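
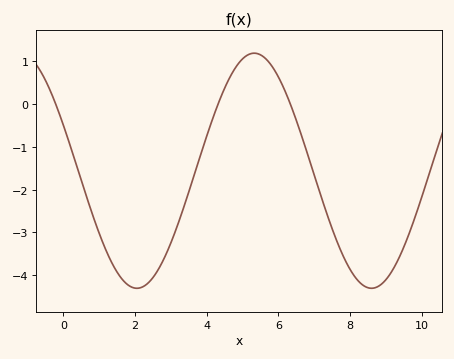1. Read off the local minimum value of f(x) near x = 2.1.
-4.3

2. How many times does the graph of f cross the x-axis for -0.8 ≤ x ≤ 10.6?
3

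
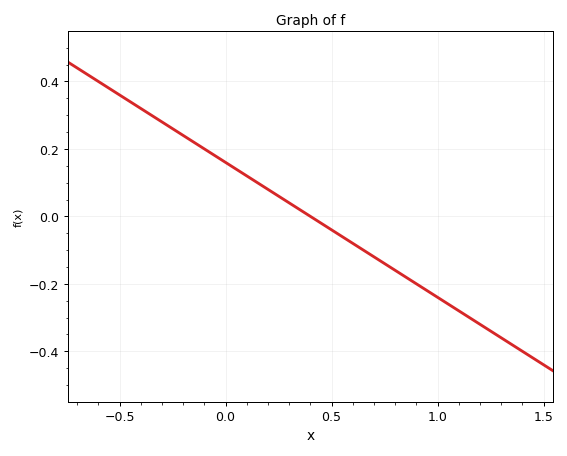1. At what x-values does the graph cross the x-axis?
0.4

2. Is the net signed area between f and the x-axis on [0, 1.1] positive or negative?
negative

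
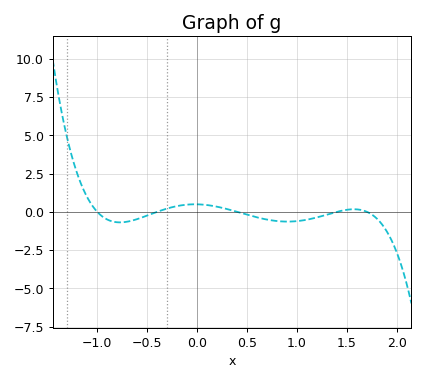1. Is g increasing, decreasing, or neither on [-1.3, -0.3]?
neither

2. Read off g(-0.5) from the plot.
-0.2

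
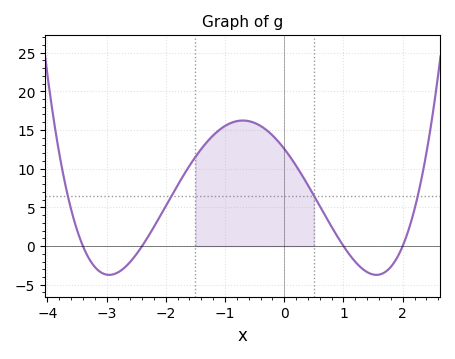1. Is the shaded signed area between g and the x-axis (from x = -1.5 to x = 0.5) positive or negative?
positive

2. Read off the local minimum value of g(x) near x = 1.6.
-3.73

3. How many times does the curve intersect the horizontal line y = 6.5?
4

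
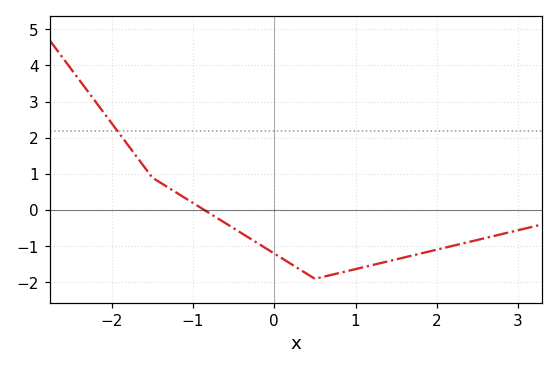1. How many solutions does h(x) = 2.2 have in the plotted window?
1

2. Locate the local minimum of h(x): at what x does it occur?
0.502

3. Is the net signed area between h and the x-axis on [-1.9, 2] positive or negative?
negative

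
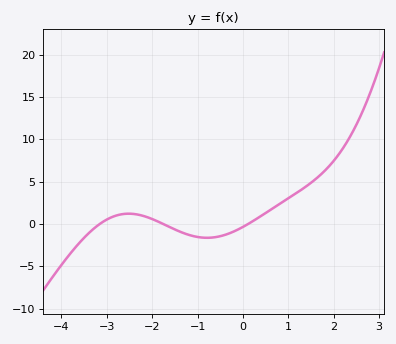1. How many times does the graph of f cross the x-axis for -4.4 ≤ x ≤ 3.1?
3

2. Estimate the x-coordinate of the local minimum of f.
-0.8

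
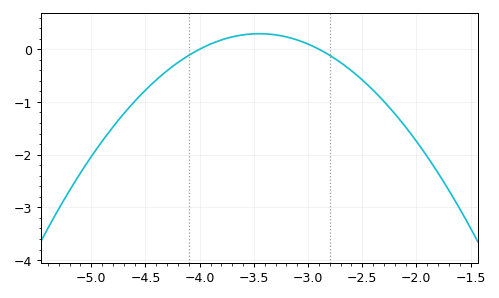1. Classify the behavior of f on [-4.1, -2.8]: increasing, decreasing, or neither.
neither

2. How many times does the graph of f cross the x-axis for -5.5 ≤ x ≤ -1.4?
2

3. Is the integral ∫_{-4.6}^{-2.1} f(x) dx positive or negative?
negative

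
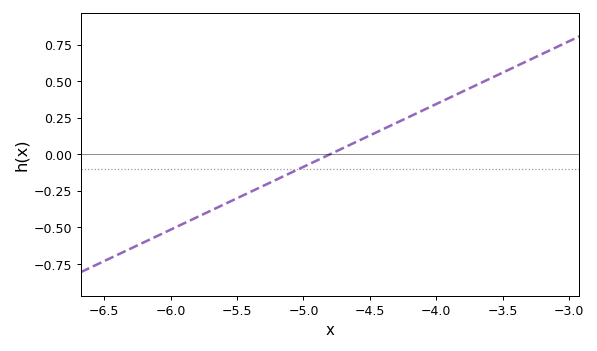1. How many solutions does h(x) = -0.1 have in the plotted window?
1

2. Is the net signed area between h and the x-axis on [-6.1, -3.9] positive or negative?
negative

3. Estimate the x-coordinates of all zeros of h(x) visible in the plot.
-4.8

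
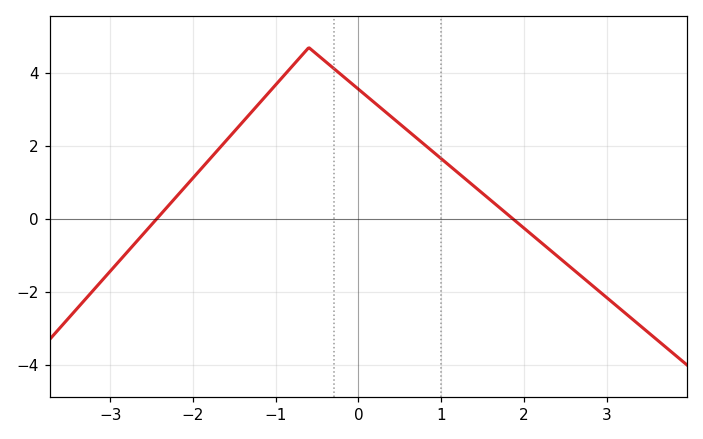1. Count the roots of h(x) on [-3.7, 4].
2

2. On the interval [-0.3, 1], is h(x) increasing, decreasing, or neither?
decreasing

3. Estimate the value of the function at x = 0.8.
2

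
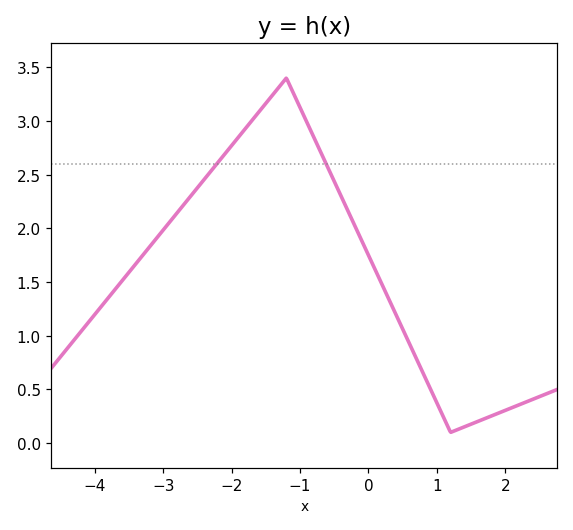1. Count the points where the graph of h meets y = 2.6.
2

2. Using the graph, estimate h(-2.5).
2.38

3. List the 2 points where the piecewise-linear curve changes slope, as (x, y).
(-1.2, 3.4); (1.2, 0.1)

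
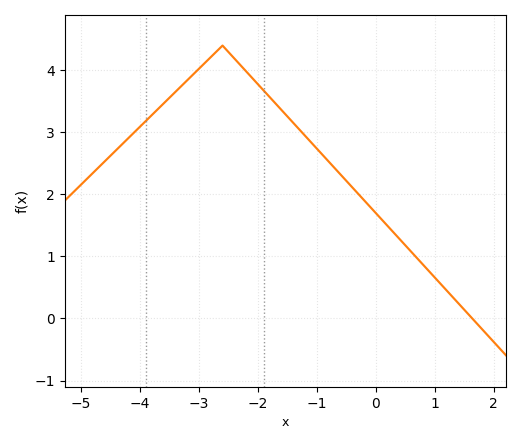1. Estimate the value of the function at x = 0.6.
1.08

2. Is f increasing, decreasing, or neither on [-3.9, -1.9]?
neither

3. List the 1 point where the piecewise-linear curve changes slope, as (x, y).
(-2.6, 4.4)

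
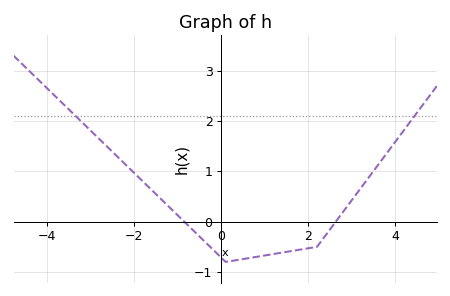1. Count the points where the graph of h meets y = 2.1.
2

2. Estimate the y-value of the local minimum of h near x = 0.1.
-0.8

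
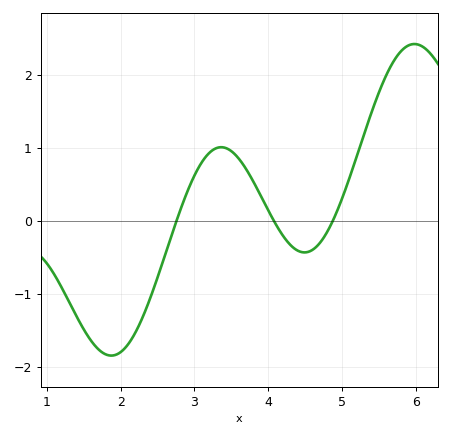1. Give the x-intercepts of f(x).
2.76, 4.07, 4.88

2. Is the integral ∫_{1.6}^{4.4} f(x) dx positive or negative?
negative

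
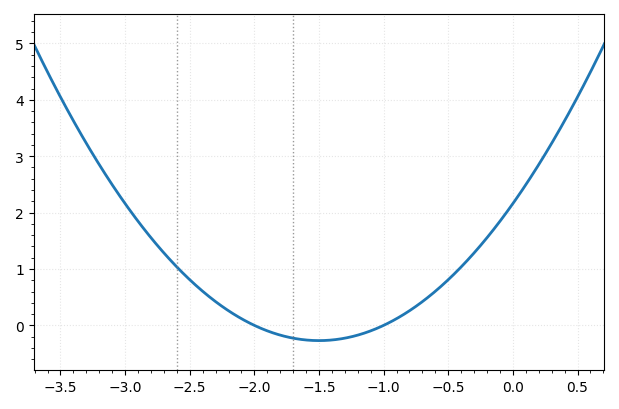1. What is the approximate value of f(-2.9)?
1.85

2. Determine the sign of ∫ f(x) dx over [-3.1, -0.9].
positive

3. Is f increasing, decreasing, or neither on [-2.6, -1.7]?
decreasing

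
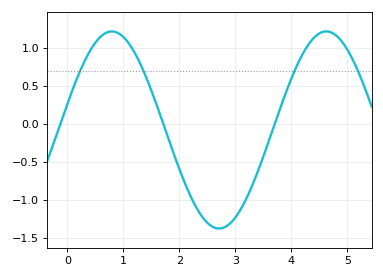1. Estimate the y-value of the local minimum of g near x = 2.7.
-1.38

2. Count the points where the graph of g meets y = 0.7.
4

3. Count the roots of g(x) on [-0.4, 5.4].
3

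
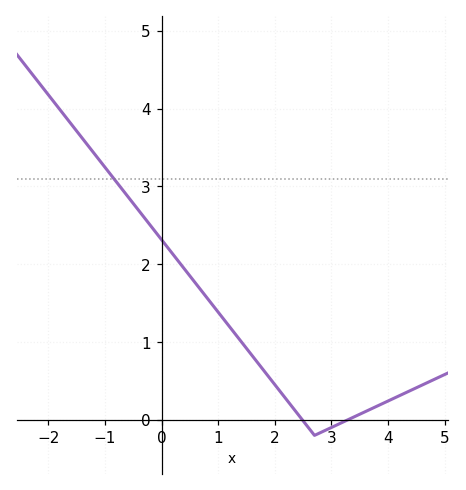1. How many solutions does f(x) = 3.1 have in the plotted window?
1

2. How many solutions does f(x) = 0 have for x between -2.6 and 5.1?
2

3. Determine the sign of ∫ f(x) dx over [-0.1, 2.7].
positive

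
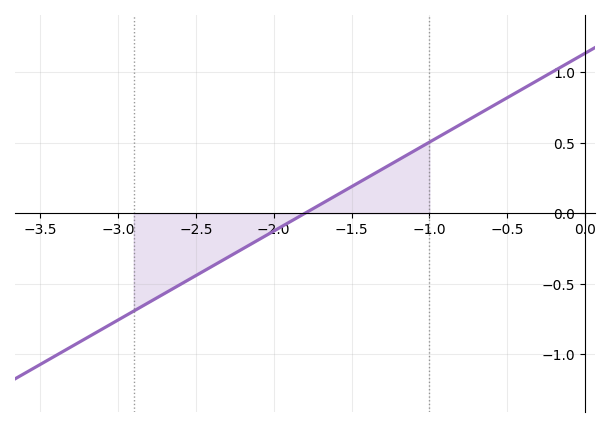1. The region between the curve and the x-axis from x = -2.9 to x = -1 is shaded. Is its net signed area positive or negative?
negative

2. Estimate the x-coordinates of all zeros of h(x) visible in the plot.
-1.8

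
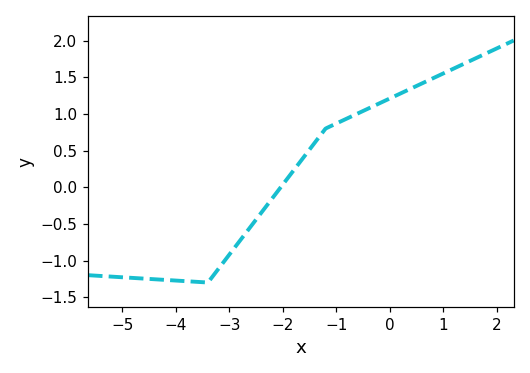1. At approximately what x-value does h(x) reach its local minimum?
-3.4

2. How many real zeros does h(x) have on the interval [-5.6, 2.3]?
1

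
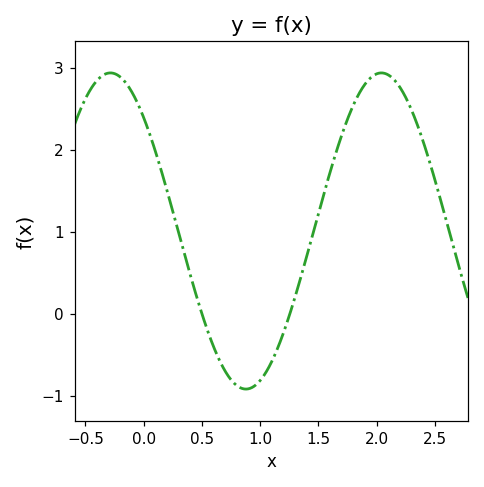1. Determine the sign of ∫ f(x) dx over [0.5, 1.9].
positive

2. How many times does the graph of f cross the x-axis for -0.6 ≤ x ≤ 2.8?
2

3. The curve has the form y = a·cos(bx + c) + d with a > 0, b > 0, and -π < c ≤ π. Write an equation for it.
y = 1.93cos(2.7x + 0.77) + 1.01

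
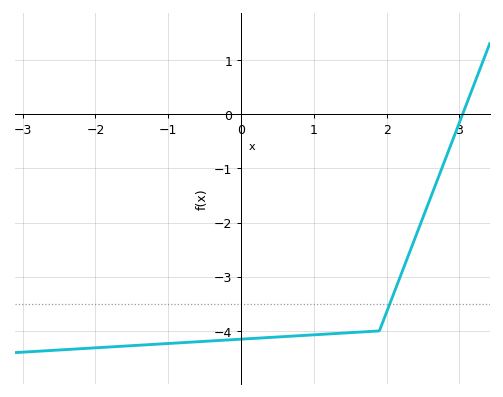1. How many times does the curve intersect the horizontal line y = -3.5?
1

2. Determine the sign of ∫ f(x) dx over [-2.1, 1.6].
negative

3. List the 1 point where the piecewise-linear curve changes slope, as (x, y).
(1.9, -4)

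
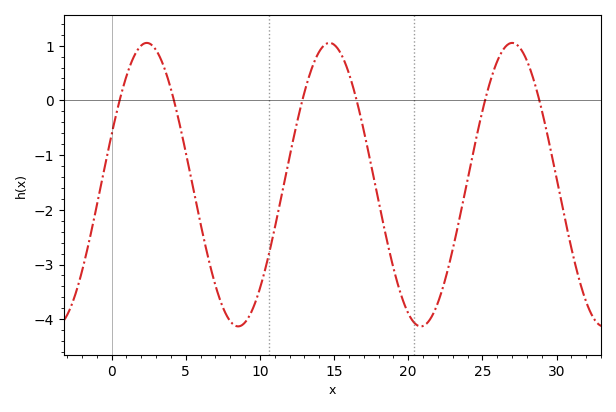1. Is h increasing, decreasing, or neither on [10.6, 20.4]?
neither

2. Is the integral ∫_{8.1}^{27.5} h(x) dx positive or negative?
negative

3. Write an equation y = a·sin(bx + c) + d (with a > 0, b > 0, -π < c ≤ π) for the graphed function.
y = 2.59sin(0.51x + 0.362) - 1.54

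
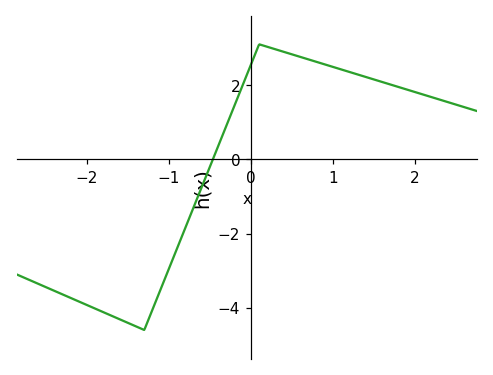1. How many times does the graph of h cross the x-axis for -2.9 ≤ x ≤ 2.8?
1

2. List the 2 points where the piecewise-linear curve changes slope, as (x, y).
(-1.3, -4.6); (0.1, 3.1)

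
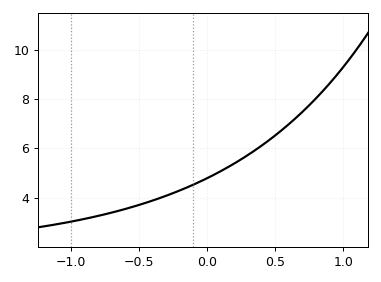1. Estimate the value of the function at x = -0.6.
3.6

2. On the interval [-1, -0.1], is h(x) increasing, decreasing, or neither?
increasing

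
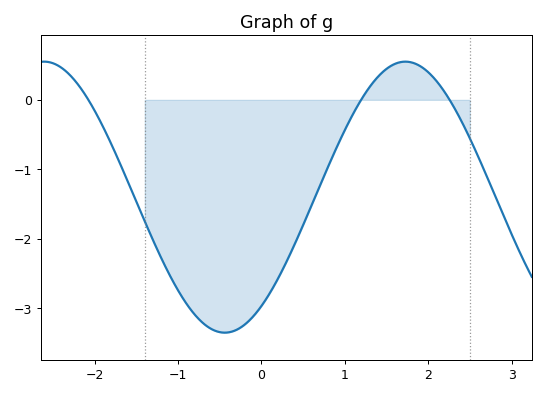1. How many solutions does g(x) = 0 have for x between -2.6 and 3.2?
3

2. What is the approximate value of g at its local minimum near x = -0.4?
-3.35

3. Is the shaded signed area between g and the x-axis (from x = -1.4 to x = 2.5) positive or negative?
negative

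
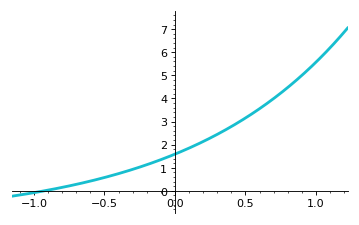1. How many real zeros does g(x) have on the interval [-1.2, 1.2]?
1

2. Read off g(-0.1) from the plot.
1.35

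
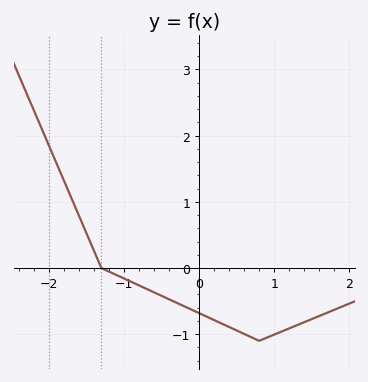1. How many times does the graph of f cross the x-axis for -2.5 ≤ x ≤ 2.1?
1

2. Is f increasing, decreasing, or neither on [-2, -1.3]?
decreasing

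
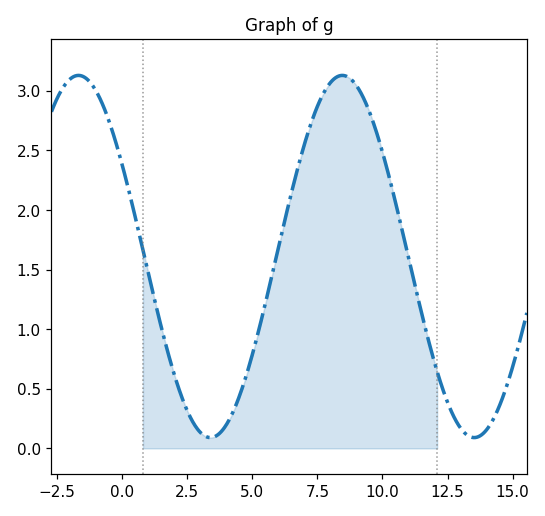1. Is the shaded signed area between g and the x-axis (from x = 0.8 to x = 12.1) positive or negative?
positive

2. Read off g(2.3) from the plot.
0.425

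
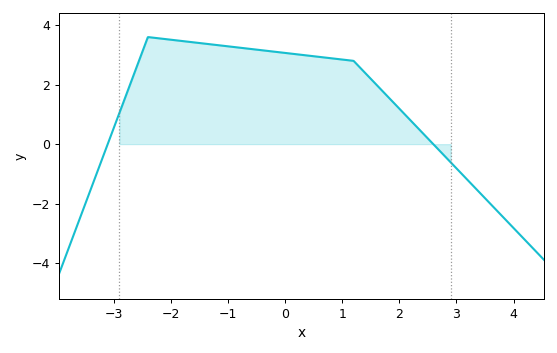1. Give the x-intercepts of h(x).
-3.2, 2.6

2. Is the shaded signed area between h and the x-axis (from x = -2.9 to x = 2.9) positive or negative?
positive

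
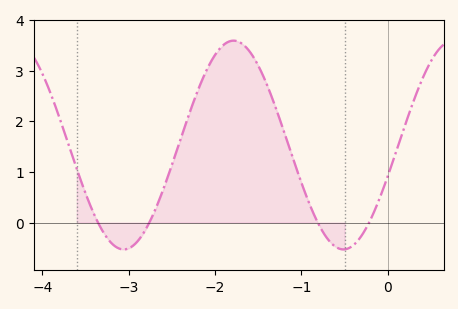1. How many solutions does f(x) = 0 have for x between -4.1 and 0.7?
4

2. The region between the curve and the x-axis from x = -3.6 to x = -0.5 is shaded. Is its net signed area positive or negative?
positive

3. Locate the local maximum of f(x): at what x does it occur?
-1.79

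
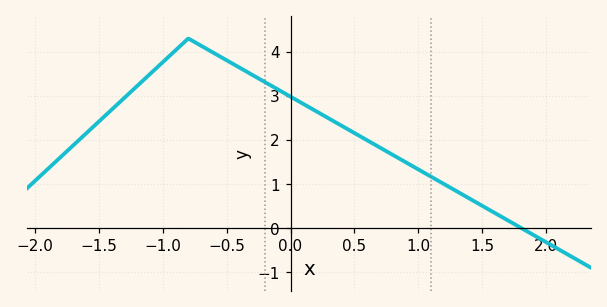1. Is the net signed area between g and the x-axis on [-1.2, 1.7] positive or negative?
positive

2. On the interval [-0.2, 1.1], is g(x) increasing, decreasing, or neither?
decreasing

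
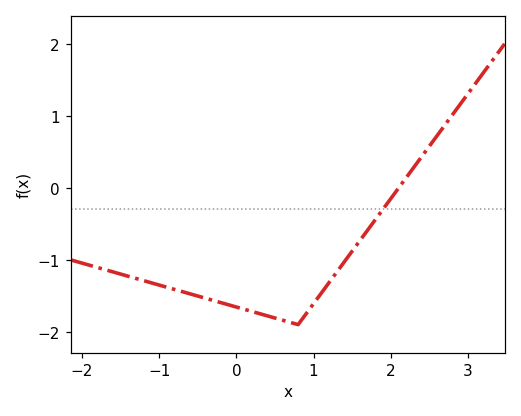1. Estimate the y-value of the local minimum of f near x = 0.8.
-1.9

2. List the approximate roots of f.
2.1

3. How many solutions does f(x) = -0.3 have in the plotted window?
1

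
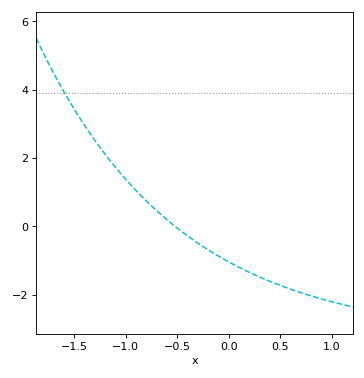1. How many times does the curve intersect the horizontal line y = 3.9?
1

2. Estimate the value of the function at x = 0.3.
-1.48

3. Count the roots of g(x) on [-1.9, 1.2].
1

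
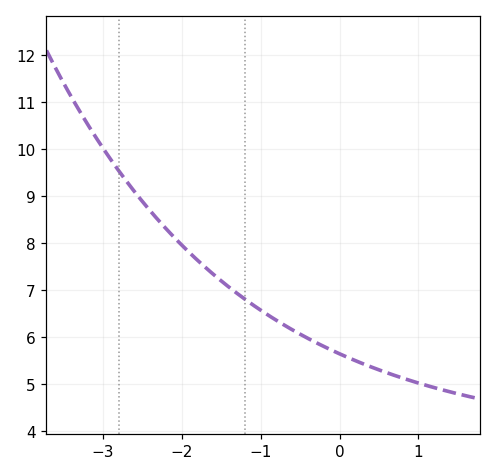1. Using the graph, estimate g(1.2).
4.92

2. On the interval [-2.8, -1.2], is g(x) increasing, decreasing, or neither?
decreasing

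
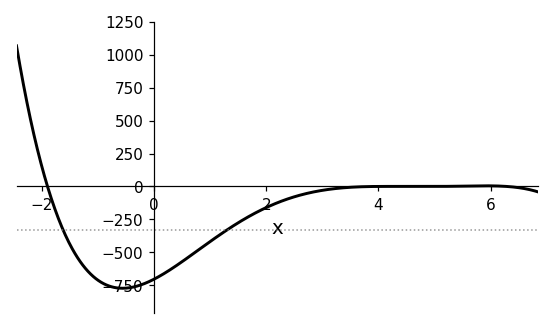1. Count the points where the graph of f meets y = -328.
2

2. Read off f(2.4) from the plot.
-92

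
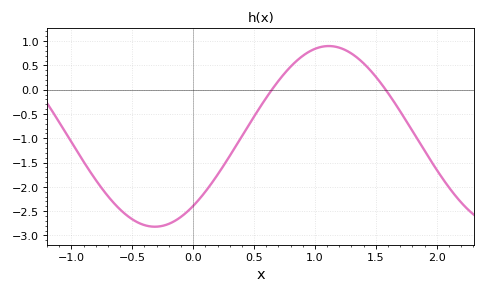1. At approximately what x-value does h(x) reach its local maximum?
1.11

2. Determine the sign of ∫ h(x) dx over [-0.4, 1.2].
negative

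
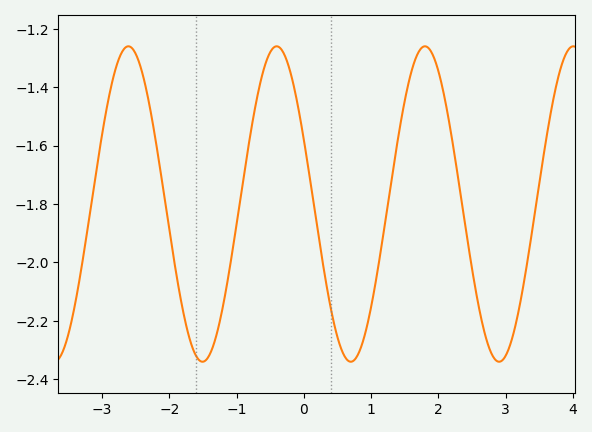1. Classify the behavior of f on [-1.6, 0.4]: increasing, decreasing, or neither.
neither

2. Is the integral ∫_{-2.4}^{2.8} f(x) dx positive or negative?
negative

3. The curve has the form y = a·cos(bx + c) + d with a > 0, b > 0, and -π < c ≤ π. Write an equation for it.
y = 0.54cos(2.85x + 1.15) - 1.8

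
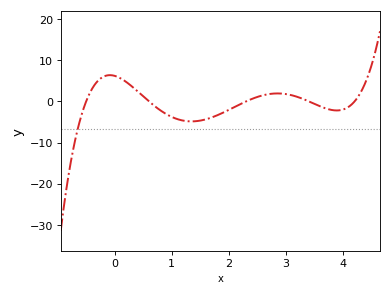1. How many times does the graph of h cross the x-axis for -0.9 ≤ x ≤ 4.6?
5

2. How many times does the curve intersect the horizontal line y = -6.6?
1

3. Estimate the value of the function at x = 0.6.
0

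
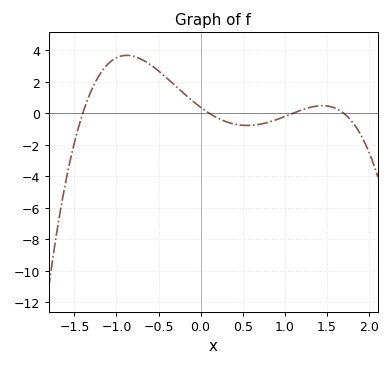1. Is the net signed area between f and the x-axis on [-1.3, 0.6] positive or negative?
positive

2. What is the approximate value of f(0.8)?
-0.6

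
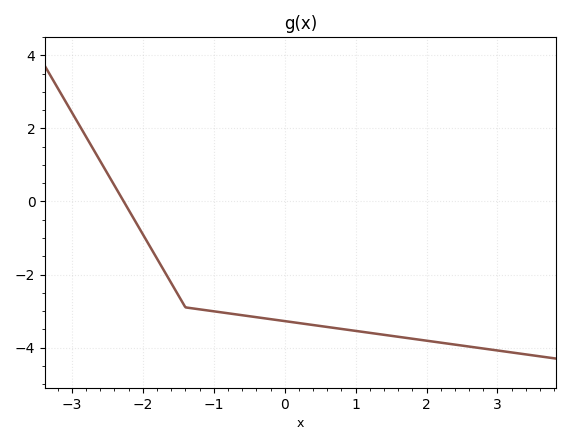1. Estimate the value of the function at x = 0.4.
-3.4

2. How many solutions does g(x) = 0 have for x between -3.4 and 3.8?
1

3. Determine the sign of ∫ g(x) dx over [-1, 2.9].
negative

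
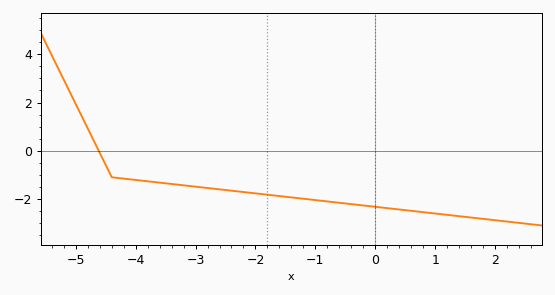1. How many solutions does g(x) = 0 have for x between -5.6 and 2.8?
1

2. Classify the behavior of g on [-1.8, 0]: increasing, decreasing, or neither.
decreasing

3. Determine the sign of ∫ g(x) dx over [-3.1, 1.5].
negative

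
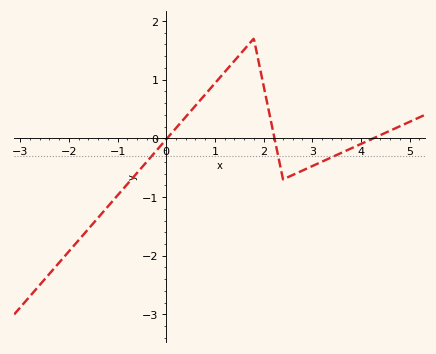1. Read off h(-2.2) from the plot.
-2.1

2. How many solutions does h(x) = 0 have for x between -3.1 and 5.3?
3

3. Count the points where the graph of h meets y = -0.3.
3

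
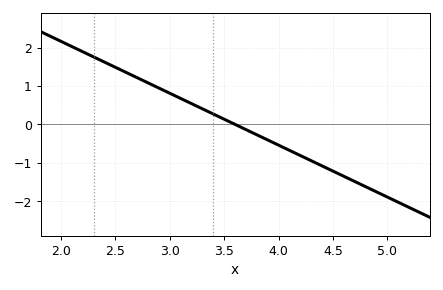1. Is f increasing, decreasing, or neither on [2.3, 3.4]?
decreasing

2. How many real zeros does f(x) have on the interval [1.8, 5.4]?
1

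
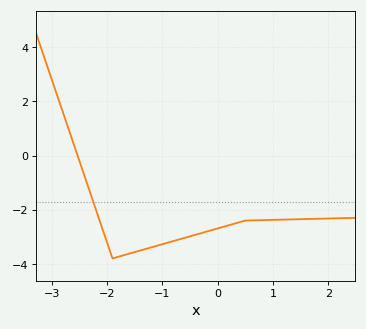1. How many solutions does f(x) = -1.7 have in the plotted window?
1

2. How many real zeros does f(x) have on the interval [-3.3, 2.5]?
1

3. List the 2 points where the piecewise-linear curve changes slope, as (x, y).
(-1.9, -3.8); (0.5, -2.4)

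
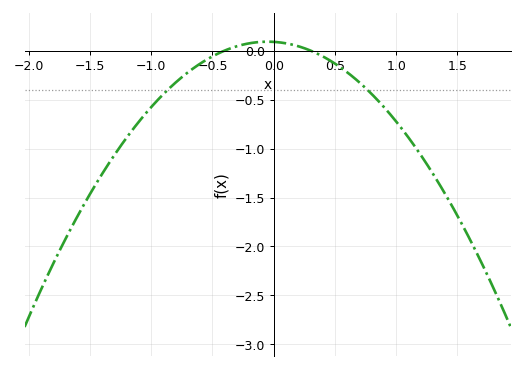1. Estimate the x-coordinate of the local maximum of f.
-0.05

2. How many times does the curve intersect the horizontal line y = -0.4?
2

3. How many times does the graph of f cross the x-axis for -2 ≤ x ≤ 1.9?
2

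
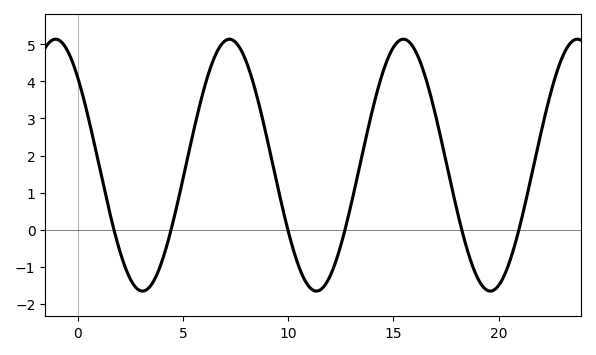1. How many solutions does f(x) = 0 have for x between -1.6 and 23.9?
6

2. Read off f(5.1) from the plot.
1.6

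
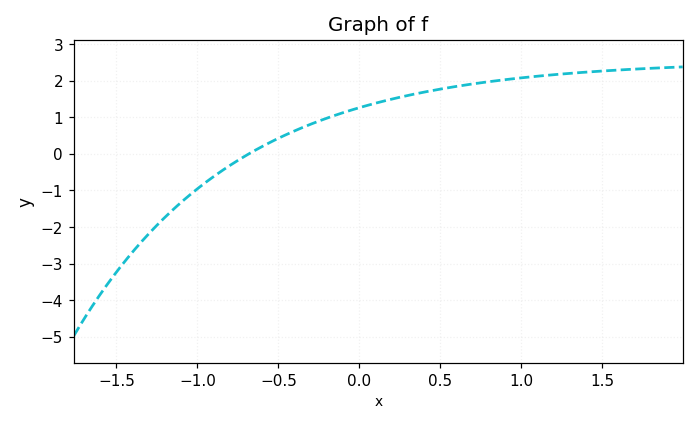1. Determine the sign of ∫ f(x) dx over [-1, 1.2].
positive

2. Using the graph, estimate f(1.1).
2.1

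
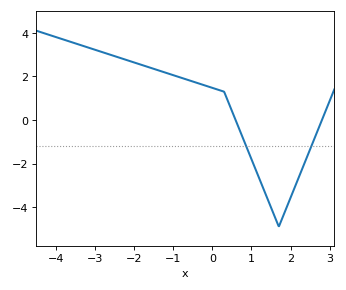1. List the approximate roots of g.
0.6, 2.8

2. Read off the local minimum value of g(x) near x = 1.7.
-4.8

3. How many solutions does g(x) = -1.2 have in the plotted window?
2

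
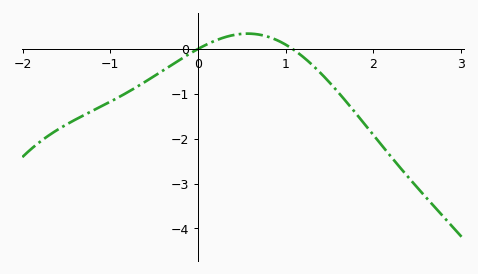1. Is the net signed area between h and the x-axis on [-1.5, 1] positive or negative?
negative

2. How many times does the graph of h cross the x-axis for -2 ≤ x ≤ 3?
2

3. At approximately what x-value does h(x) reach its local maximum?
0.566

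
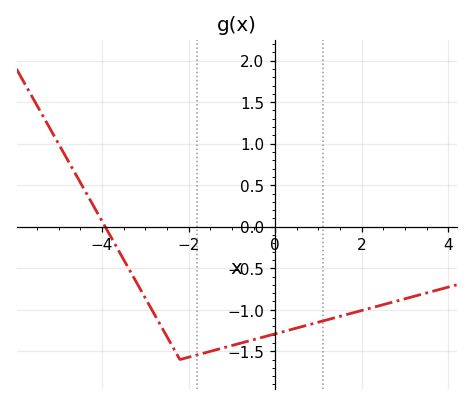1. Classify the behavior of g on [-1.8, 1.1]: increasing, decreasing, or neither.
increasing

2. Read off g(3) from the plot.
-0.867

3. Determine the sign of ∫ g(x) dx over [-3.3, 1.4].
negative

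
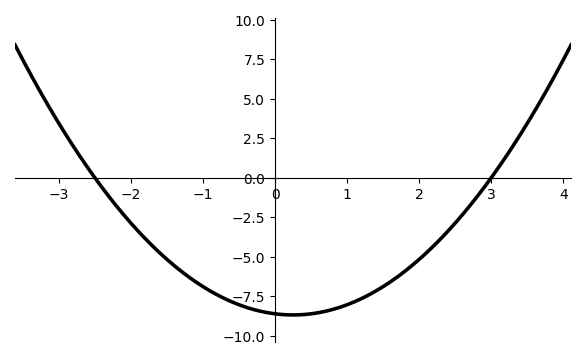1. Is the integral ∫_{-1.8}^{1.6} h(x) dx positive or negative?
negative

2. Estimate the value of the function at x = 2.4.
-3.38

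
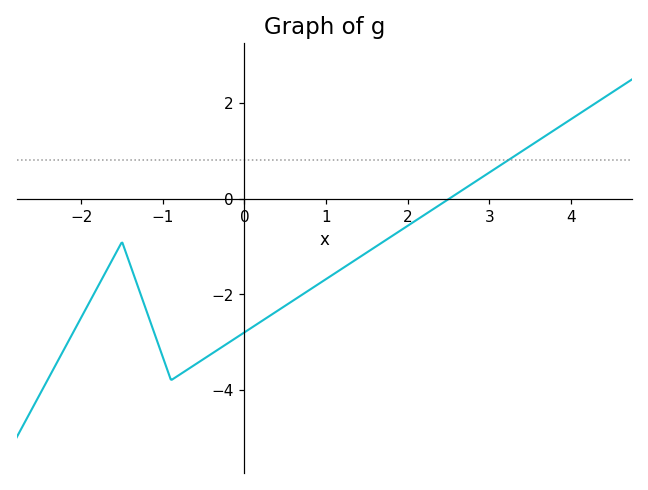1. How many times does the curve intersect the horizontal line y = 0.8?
1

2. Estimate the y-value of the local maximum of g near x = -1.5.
-0.905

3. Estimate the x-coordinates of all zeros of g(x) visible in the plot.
2.51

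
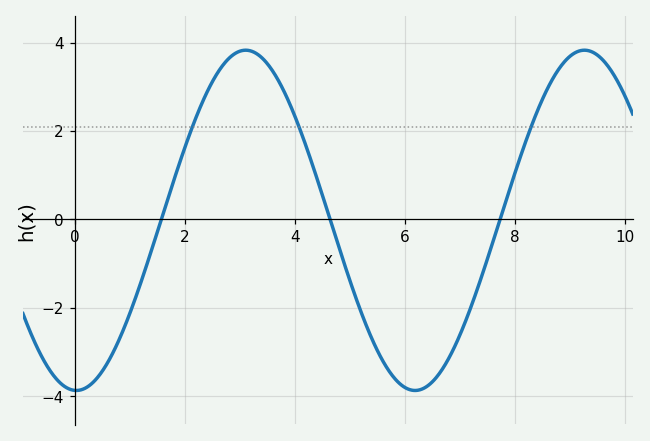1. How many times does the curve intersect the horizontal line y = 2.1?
3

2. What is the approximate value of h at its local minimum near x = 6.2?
-3.87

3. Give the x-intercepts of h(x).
1.58, 4.65, 7.74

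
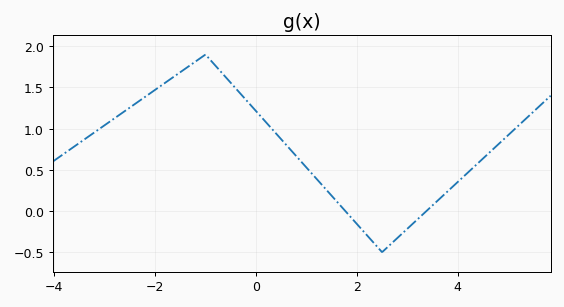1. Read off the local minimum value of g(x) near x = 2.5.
-0.5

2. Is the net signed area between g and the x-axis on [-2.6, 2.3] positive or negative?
positive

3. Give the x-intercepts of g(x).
1.77, 3.38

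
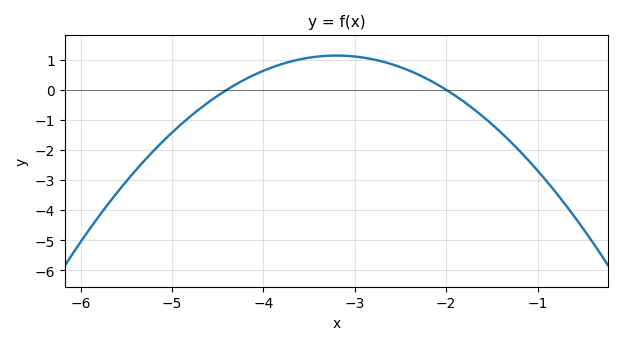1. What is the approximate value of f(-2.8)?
1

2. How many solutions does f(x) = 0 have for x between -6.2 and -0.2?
2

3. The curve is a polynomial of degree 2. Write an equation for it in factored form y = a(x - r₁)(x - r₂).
y = -0.79(x + 4.4)(x + 2)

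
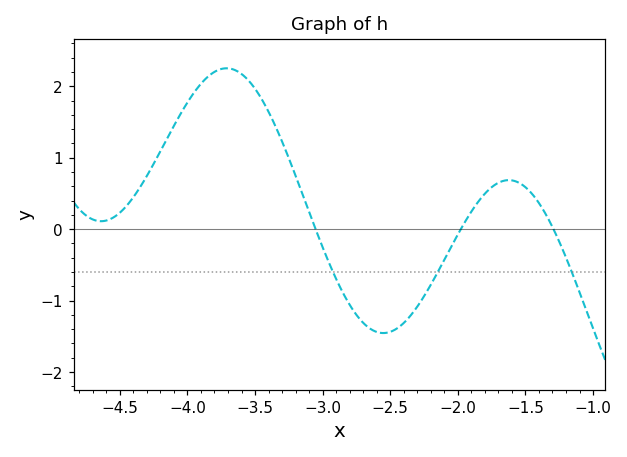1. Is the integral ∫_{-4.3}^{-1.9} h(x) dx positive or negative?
positive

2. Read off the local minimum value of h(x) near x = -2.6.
-1.5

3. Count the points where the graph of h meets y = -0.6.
3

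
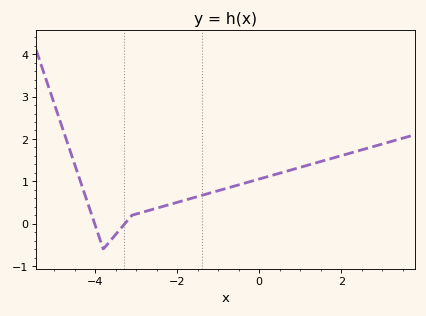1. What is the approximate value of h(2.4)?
1.72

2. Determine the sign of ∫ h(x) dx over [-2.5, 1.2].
positive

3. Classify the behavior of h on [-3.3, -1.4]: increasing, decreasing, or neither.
increasing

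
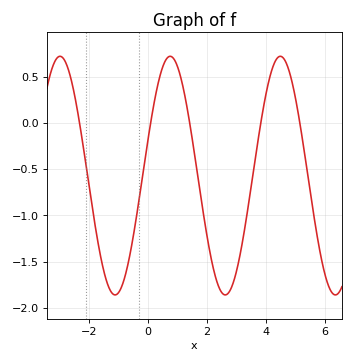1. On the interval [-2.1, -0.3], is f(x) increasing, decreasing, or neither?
neither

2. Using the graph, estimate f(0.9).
0.68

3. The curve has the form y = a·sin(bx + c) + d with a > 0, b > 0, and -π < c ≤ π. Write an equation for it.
y = 1.29sin(1.68x + 0.31) - 0.57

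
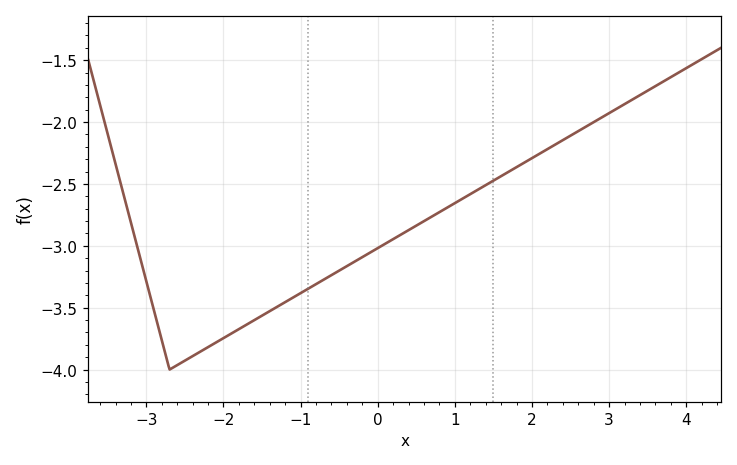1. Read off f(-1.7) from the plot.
-3.65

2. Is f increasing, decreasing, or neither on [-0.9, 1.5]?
increasing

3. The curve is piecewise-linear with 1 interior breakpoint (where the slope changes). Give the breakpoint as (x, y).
(-2.7, -4)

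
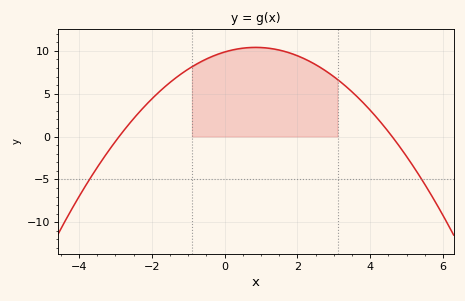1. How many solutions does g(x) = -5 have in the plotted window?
2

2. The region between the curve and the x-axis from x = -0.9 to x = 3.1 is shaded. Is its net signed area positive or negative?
positive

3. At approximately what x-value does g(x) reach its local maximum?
0.85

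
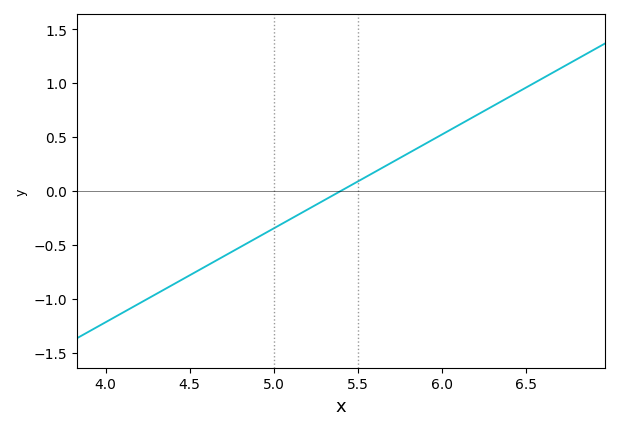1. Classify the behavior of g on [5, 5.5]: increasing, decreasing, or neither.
increasing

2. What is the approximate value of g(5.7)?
0.25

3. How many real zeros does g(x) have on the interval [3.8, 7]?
1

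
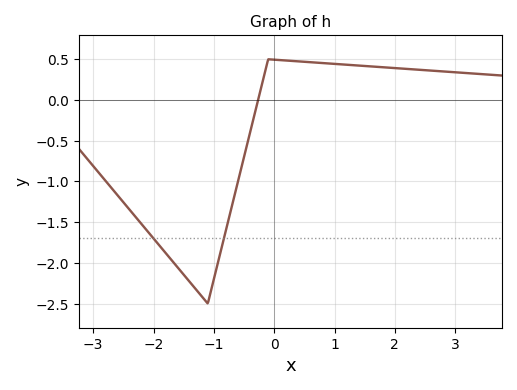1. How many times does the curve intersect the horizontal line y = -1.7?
2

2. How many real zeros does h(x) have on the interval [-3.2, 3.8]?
1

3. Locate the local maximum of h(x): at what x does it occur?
-0.1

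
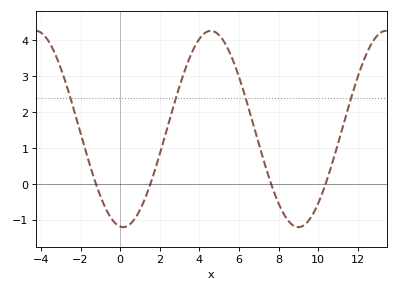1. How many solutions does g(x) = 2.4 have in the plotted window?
4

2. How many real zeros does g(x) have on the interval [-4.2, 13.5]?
4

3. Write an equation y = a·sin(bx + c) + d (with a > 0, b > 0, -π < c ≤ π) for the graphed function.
y = 2.74sin(0.71x - 1.7) + 1.53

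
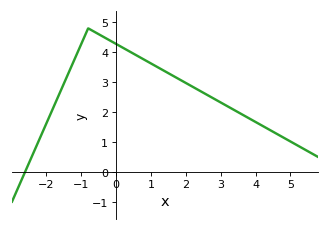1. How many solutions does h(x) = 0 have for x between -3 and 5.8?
1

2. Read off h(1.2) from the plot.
3.5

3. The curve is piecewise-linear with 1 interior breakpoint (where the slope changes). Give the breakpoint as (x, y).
(-0.8, 4.8)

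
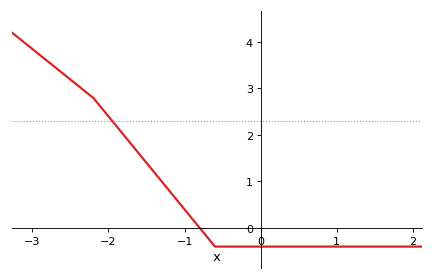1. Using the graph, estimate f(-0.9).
0.2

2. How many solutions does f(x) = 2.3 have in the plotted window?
1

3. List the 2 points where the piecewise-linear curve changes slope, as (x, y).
(-2.2, 2.8); (-0.6, -0.4)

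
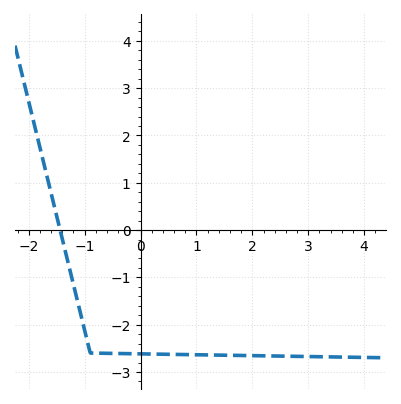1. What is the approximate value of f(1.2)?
-2.64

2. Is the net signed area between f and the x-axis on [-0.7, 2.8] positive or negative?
negative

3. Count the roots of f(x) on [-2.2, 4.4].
1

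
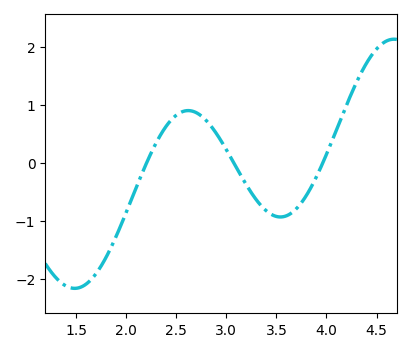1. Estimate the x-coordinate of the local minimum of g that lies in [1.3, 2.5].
1.49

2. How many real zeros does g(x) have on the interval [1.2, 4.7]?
3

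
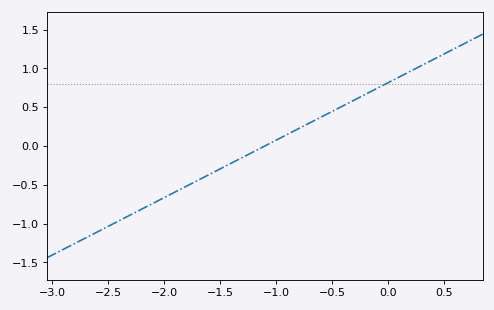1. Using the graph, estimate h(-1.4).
-0.2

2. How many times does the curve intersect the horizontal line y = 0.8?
1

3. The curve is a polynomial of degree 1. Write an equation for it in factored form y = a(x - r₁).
y = 0.74(x + 1.1)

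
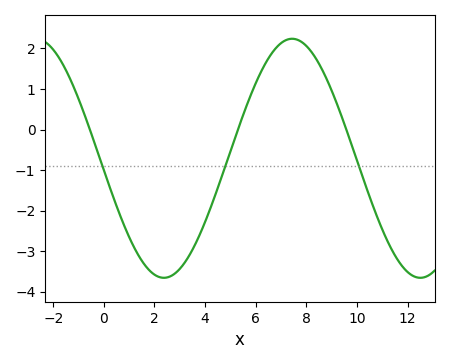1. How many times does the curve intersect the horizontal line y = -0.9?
3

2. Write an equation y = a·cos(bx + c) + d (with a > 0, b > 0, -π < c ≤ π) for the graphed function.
y = 2.95cos(0.62x + 1.7) - 0.71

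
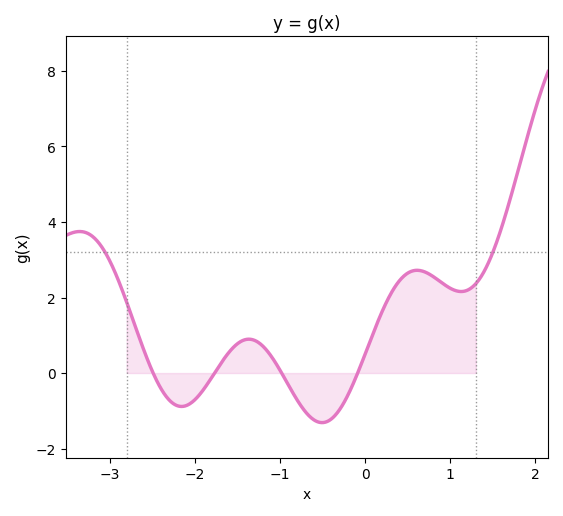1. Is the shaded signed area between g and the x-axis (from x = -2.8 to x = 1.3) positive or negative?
positive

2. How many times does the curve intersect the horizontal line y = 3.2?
2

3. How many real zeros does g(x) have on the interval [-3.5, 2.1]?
4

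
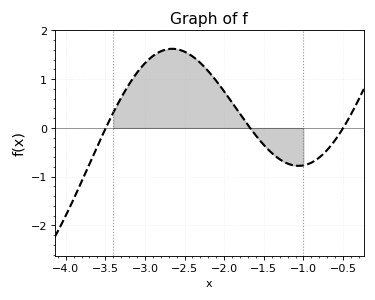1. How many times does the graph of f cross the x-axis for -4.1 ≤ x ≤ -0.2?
3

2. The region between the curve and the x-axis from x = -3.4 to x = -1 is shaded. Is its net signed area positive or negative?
positive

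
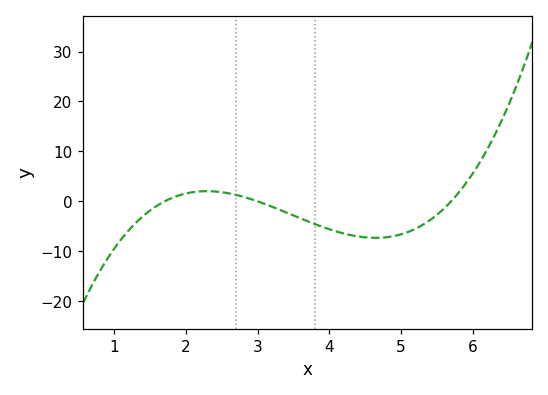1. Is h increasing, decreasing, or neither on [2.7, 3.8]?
decreasing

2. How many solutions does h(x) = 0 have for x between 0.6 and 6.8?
3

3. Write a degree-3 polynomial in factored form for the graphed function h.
y = 1.43(x - 1.7)(x - 3)(x - 5.7)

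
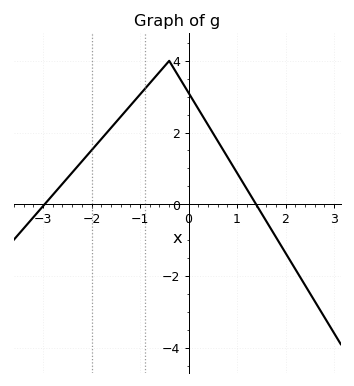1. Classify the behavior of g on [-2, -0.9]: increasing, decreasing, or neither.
increasing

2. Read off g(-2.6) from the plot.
0.6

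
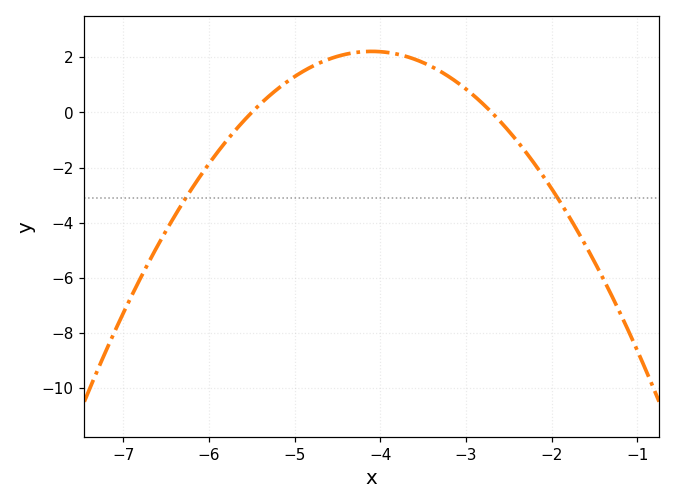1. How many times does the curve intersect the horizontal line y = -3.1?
2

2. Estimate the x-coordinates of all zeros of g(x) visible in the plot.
-5.5, -2.7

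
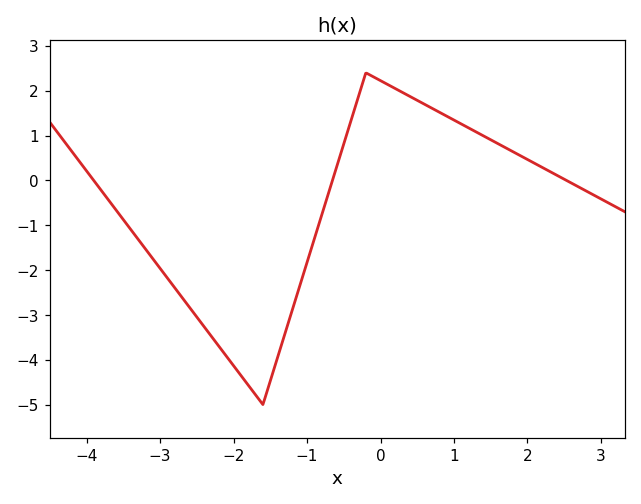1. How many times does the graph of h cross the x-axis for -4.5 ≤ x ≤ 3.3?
3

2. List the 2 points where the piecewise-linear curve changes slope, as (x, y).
(-1.6, -5); (-0.2, 2.4)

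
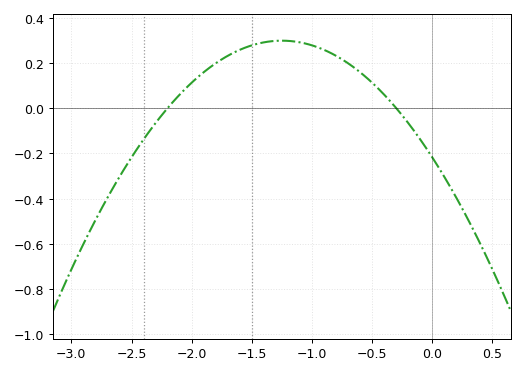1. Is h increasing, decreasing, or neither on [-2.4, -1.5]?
increasing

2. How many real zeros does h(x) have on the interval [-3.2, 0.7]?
2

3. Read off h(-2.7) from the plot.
-0.4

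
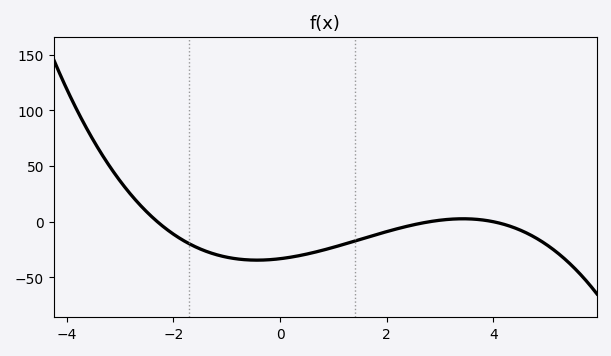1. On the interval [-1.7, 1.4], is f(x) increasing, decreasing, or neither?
neither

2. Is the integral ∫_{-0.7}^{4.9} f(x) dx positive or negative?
negative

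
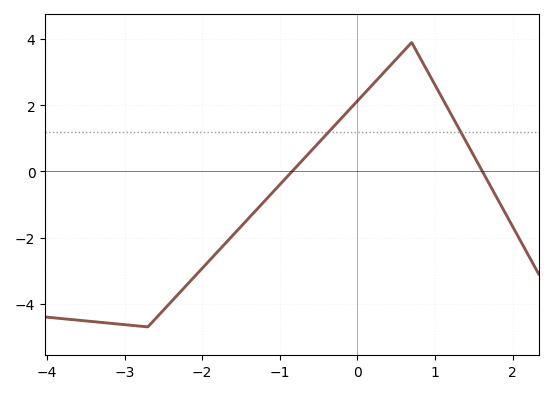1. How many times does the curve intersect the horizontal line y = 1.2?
2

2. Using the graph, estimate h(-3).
-4.6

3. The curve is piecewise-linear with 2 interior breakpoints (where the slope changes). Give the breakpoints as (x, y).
(-2.7, -4.7); (0.7, 3.9)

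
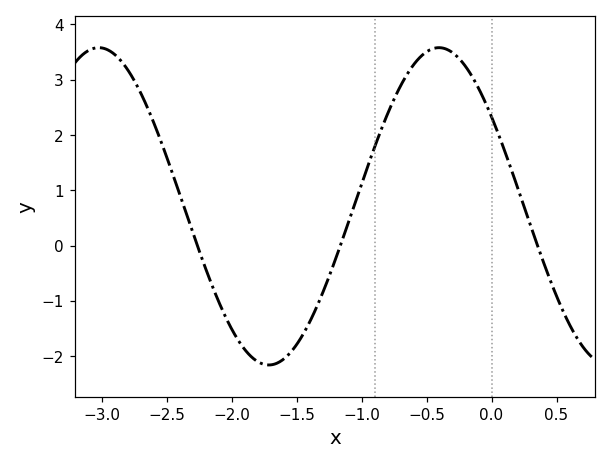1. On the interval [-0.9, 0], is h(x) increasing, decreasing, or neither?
neither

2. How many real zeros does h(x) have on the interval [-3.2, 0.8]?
3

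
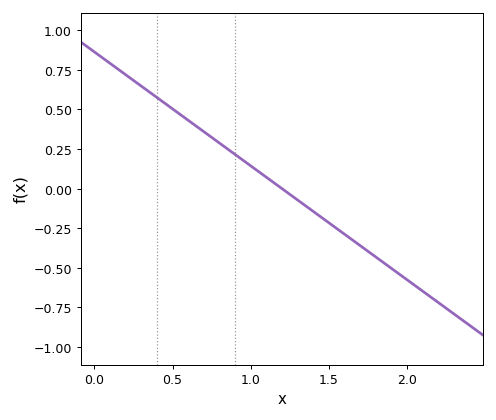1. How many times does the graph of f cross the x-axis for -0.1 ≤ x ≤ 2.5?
1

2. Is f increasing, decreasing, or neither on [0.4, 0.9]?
decreasing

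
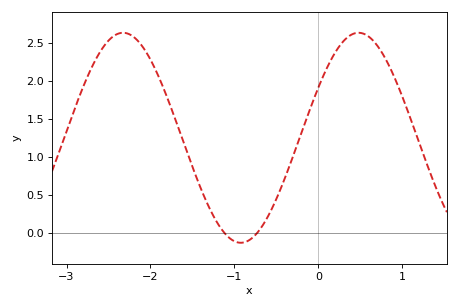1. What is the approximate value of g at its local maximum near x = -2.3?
2.63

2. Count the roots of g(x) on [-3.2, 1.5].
2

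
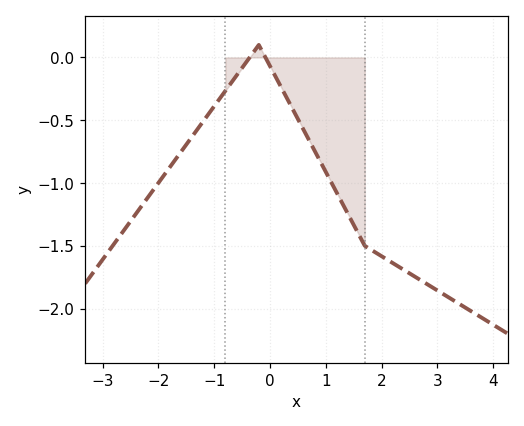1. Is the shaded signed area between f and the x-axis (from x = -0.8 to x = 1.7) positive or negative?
negative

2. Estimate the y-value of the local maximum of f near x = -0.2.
0.1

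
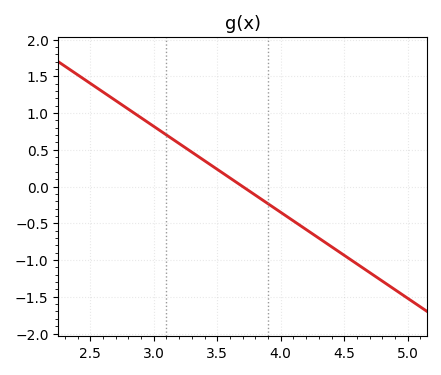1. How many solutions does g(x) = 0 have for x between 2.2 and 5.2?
1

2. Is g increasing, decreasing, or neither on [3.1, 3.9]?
decreasing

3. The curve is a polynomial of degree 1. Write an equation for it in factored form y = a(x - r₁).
y = -1.17(x - 3.7)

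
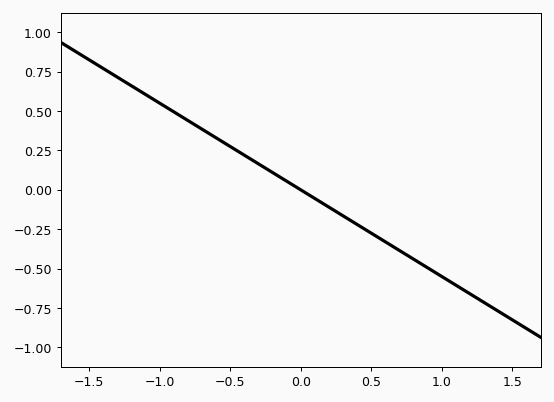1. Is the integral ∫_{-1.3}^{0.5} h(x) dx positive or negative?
positive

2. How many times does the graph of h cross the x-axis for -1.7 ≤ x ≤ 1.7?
1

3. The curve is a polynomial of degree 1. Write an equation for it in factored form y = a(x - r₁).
y = -0.55(x - 0)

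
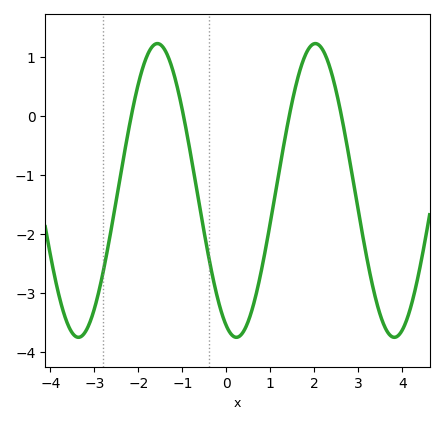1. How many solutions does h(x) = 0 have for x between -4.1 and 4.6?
4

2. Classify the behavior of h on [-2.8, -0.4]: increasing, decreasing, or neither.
neither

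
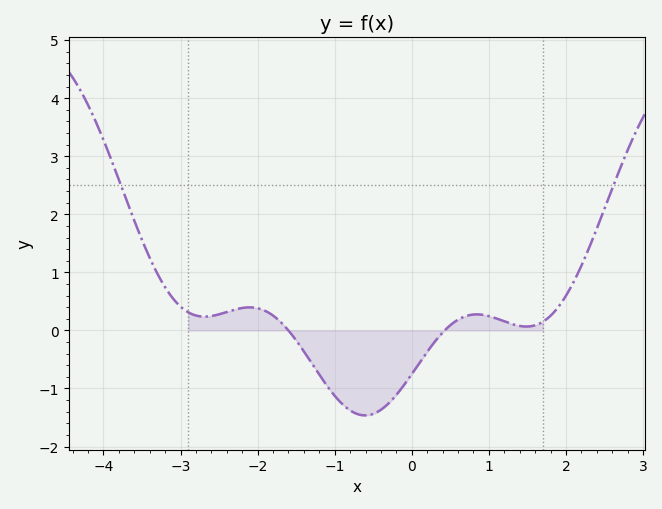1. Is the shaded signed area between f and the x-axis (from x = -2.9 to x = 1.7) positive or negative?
negative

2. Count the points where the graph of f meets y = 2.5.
2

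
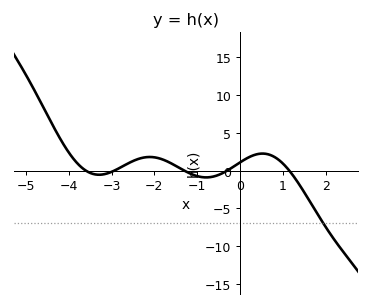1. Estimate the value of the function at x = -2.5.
1.26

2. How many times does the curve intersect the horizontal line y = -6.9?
1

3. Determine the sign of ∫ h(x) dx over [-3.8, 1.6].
positive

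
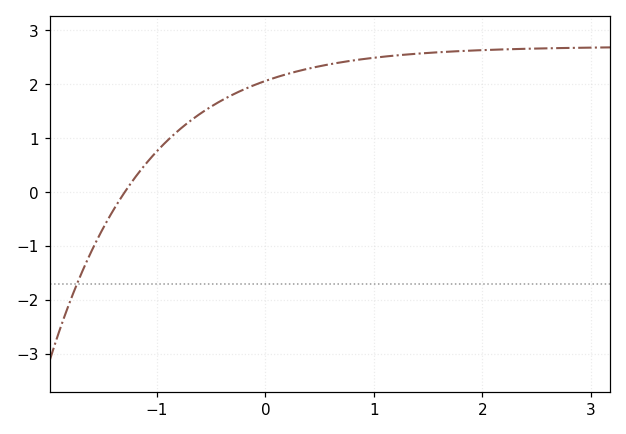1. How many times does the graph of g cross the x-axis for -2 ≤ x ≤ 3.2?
1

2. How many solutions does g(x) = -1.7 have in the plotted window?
1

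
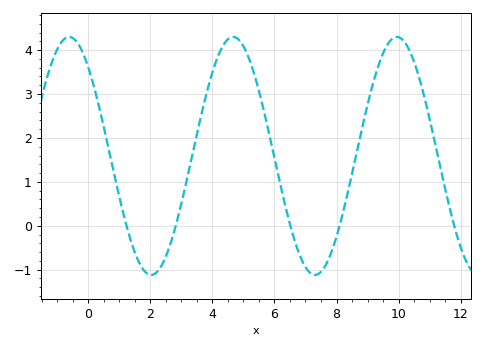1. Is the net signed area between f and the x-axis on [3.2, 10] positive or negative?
positive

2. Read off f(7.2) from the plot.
-1.1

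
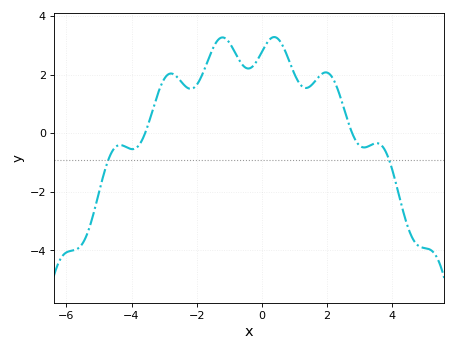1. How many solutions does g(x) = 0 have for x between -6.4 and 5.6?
2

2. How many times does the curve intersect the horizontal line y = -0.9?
2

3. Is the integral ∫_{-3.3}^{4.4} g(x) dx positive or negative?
positive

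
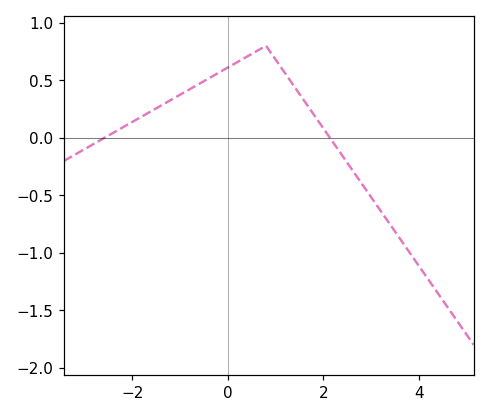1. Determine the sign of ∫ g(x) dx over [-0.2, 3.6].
positive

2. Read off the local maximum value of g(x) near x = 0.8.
0.8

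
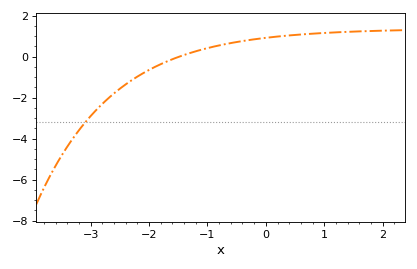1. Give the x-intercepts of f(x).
-1.5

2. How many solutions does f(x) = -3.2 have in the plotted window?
1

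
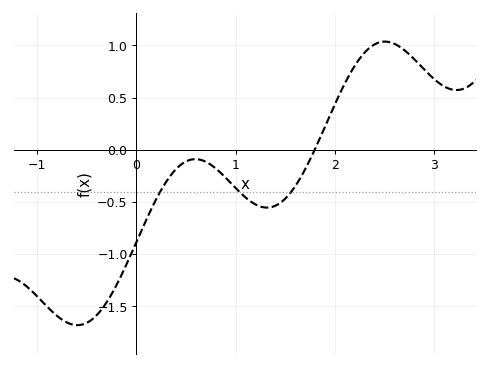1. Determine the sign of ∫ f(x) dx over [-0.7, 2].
negative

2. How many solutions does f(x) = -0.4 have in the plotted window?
3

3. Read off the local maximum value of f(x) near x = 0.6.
-0.089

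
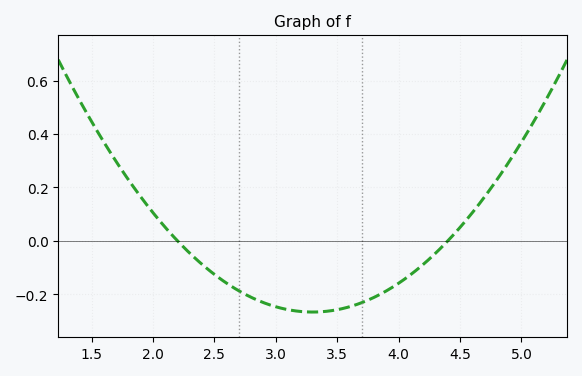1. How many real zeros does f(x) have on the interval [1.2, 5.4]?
2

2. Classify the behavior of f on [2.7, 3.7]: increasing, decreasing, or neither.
neither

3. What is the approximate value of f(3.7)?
-0.24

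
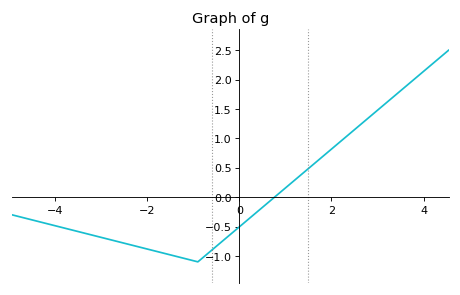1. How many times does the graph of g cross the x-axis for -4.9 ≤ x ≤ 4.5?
1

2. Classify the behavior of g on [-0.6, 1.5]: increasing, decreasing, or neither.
increasing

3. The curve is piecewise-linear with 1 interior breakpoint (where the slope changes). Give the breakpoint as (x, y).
(-0.9, -1.1)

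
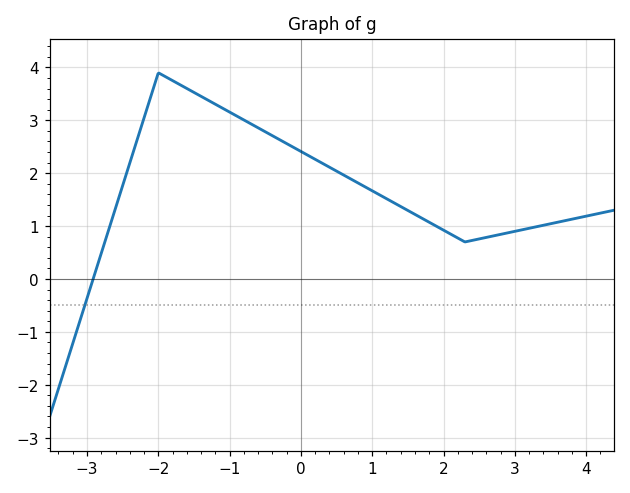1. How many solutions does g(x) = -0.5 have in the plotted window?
1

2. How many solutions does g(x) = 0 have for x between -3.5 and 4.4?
1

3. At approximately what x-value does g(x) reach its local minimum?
2.4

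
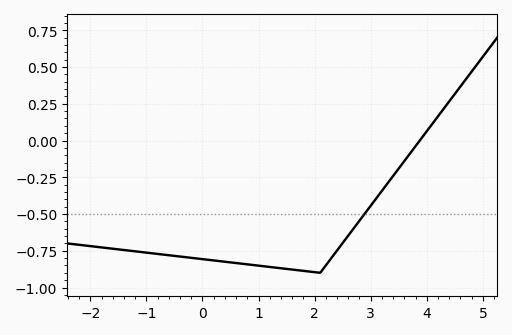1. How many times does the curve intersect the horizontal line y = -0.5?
1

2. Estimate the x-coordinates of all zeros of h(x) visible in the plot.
3.88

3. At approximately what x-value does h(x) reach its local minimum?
2.1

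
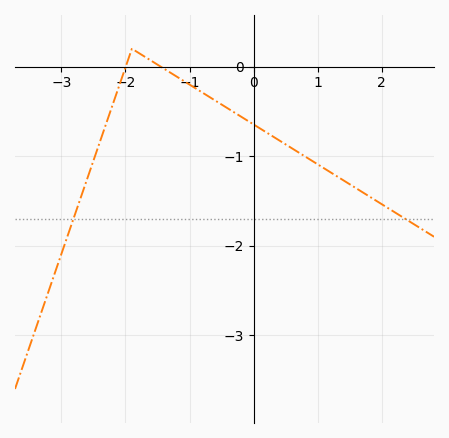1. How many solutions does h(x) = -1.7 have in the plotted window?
2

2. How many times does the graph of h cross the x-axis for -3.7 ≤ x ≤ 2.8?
2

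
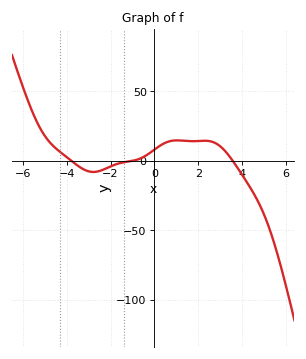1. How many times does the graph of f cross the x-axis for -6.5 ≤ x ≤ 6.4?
3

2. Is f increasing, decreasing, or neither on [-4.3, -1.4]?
neither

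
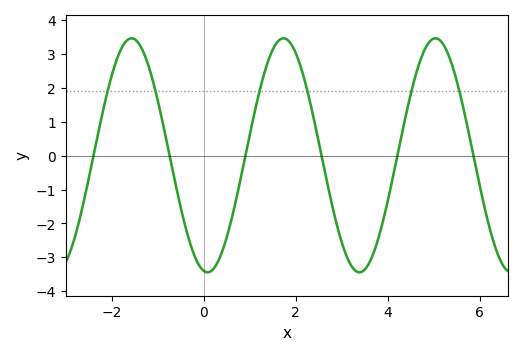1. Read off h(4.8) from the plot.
3.11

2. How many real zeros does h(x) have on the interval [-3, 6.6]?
6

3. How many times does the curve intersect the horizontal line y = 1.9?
6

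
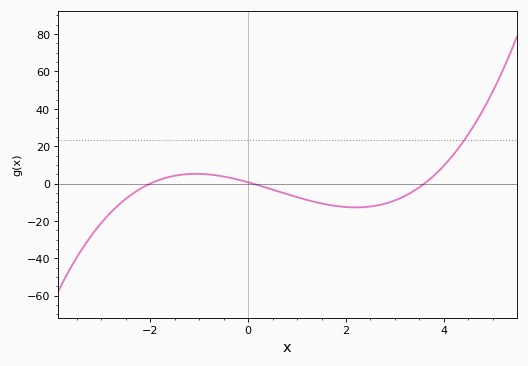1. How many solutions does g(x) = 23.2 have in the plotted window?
1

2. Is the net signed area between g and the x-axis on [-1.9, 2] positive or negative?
negative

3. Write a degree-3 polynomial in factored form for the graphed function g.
y = 1.03(x + 2)(x - 0.1)(x - 3.6)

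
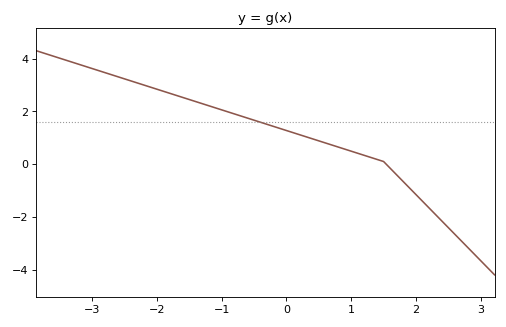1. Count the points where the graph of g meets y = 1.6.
1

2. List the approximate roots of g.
1.5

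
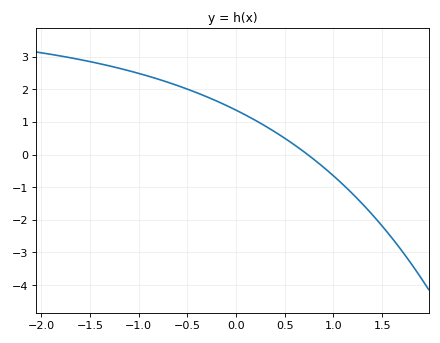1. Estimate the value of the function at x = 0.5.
0.499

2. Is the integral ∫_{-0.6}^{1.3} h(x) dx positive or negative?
positive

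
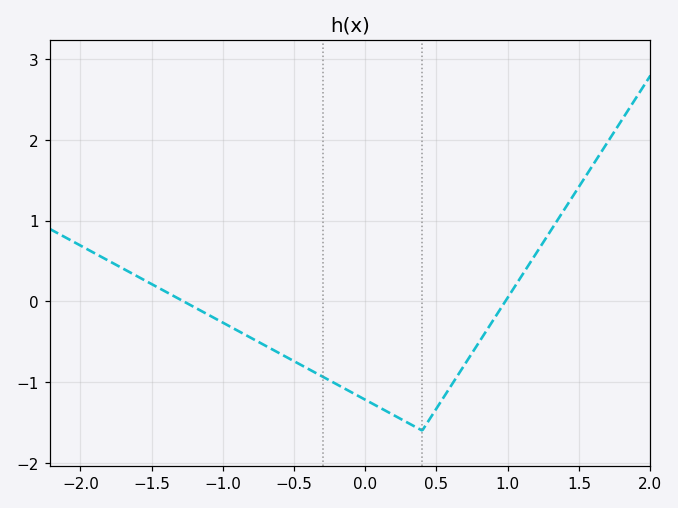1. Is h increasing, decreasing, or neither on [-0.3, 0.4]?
decreasing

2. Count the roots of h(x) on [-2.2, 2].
2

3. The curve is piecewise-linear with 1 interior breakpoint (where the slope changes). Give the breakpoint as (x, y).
(0.4, -1.6)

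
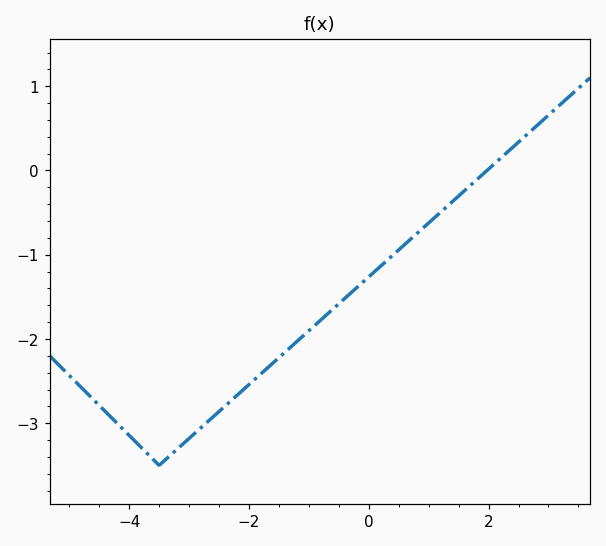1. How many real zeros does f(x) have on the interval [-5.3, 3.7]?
1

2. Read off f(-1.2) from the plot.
-2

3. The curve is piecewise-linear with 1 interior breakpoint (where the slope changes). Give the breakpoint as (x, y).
(-3.5, -3.5)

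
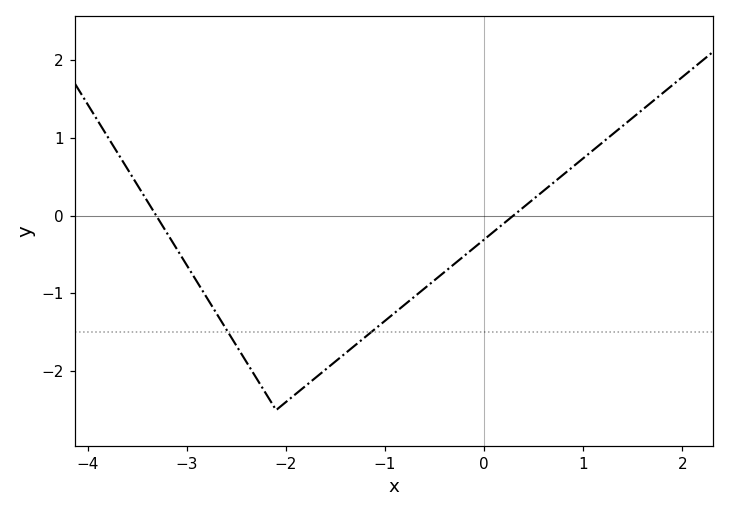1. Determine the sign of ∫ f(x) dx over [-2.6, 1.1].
negative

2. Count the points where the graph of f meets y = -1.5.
2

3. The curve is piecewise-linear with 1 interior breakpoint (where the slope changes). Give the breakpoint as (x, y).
(-2.1, -2.5)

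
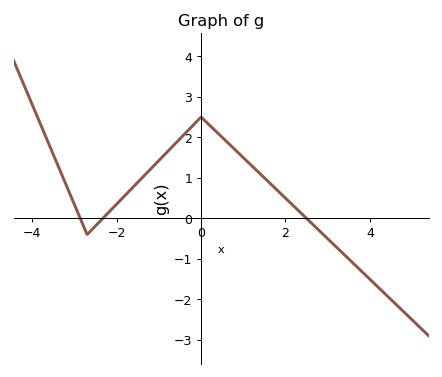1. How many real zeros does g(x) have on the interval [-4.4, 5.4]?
3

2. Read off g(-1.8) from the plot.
0.6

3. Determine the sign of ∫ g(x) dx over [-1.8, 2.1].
positive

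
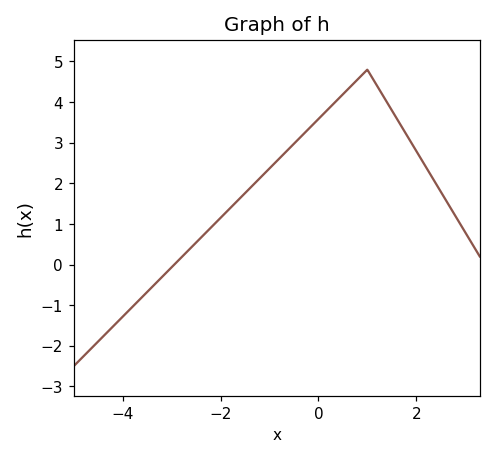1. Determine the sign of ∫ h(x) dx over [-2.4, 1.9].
positive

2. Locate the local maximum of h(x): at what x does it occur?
1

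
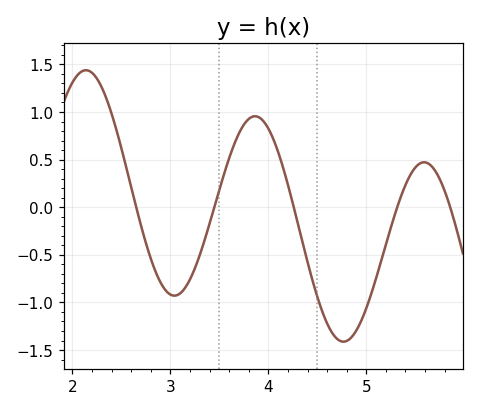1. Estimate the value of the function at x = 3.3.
-0.502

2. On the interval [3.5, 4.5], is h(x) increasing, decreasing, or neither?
neither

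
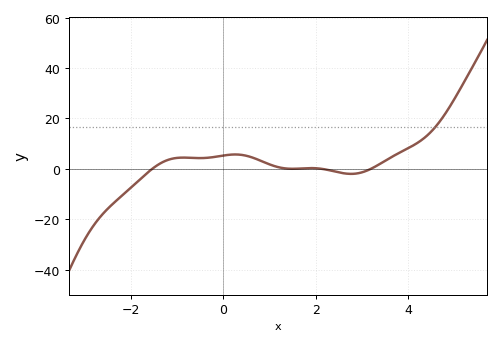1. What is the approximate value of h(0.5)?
6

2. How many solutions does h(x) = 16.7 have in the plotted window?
1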